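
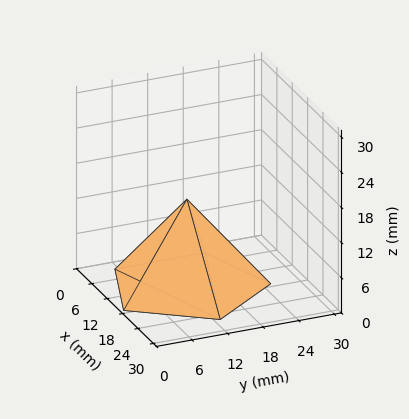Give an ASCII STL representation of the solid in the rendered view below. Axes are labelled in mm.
Reading the render: the shape is a regular 5-sided pyramid, base circumscribed radius ≈ 13 mm, apex at z ≈ 15 mm (dimensions read to the nearest mm from the axis ticks). For the STL, each face is triangulated and given an outward normal.

solid part
  facet normal 0.0000 0.0000 -1.0000
    outer loop
      vertex 2.5 20.6 0.0
      vertex 17.0 25.4 0.0
      vertex 26.0 13.0 0.0
    endloop
  endfacet
  facet normal 0.0000 0.0000 -1.0000
    outer loop
      vertex 2.5 5.4 0.0
      vertex 2.5 20.6 0.0
      vertex 26.0 13.0 0.0
    endloop
  endfacet
  facet normal 0.0000 0.0000 -1.0000
    outer loop
      vertex 17.0 0.6 0.0
      vertex 2.5 5.4 0.0
      vertex 26.0 13.0 0.0
    endloop
  endfacet
  facet normal 0.6626 0.4809 0.5742
    outer loop
      vertex 26.0 13.0 0.0
      vertex 17.0 25.4 0.0
      vertex 13.0 13.0 15.0
    endloop
  endfacet
  facet normal -0.2573 0.7774 0.5740
    outer loop
      vertex 17.0 25.4 0.0
      vertex 2.5 20.6 0.0
      vertex 13.0 13.0 15.0
    endloop
  endfacet
  facet normal -0.8192 0.0000 0.5735
    outer loop
      vertex 2.5 20.6 0.0
      vertex 2.5 5.4 0.0
      vertex 13.0 13.0 15.0
    endloop
  endfacet
  facet normal -0.2573 -0.7774 0.5740
    outer loop
      vertex 2.5 5.4 0.0
      vertex 17.0 0.6 0.0
      vertex 13.0 13.0 15.0
    endloop
  endfacet
  facet normal 0.6626 -0.4809 0.5742
    outer loop
      vertex 17.0 0.6 0.0
      vertex 26.0 13.0 0.0
      vertex 13.0 13.0 15.0
    endloop
  endfacet
endsolid part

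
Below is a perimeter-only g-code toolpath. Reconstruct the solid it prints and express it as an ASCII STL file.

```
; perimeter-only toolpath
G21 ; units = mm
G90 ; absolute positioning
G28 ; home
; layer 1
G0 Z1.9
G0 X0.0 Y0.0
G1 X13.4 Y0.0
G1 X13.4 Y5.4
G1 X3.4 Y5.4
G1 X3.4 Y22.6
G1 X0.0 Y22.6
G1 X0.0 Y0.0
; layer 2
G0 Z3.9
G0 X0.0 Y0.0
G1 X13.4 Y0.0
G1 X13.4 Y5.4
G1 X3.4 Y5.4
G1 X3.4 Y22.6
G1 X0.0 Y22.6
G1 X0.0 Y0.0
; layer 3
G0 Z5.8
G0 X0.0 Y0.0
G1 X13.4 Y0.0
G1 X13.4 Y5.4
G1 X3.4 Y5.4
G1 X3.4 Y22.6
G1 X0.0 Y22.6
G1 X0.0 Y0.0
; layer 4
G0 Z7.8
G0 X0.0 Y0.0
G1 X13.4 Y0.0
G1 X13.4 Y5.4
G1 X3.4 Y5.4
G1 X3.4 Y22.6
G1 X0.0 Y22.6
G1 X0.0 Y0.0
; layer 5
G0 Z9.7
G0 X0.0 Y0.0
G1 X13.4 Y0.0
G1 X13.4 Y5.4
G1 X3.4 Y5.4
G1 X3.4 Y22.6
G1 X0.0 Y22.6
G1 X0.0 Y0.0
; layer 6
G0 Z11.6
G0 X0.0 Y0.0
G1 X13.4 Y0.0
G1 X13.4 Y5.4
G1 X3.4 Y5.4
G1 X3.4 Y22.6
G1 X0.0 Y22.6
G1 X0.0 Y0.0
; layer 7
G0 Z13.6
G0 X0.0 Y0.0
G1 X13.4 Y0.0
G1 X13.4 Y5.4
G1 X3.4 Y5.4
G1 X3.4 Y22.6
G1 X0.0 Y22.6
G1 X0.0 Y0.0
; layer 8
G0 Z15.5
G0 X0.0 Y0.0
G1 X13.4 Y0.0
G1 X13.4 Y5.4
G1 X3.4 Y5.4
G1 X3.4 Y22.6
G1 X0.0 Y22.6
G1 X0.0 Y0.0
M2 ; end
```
solid part
  facet normal 0.0000 0.0000 -1.0000
    outer loop
      vertex 13.4 5.4 0.0
      vertex 13.4 0.0 0.0
      vertex 0.0 0.0 0.0
    endloop
  endfacet
  facet normal 0.0000 0.0000 -1.0000
    outer loop
      vertex 3.4 5.4 0.0
      vertex 13.4 5.4 0.0
      vertex 0.0 0.0 0.0
    endloop
  endfacet
  facet normal 0.0000 0.0000 -1.0000
    outer loop
      vertex 3.4 22.6 0.0
      vertex 3.4 5.4 0.0
      vertex 0.0 0.0 0.0
    endloop
  endfacet
  facet normal 0.0000 0.0000 -1.0000
    outer loop
      vertex 0.0 22.6 0.0
      vertex 3.4 22.6 0.0
      vertex 0.0 0.0 0.0
    endloop
  endfacet
  facet normal 0.0000 0.0000 1.0000
    outer loop
      vertex 0.0 0.0 15.5
      vertex 13.4 0.0 15.5
      vertex 13.4 5.4 15.5
    endloop
  endfacet
  facet normal 0.0000 0.0000 1.0000
    outer loop
      vertex 0.0 0.0 15.5
      vertex 13.4 5.4 15.5
      vertex 3.4 5.4 15.5
    endloop
  endfacet
  facet normal 0.0000 0.0000 1.0000
    outer loop
      vertex 0.0 0.0 15.5
      vertex 3.4 5.4 15.5
      vertex 3.4 22.6 15.5
    endloop
  endfacet
  facet normal 0.0000 0.0000 1.0000
    outer loop
      vertex 0.0 0.0 15.5
      vertex 3.4 22.6 15.5
      vertex 0.0 22.6 15.5
    endloop
  endfacet
  facet normal 0.0000 -1.0000 0.0000
    outer loop
      vertex 0.0 0.0 0.0
      vertex 13.4 0.0 0.0
      vertex 13.4 0.0 15.5
    endloop
  endfacet
  facet normal 0.0000 -1.0000 0.0000
    outer loop
      vertex 0.0 0.0 0.0
      vertex 13.4 0.0 15.5
      vertex 0.0 0.0 15.5
    endloop
  endfacet
  facet normal 1.0000 0.0000 0.0000
    outer loop
      vertex 13.4 0.0 0.0
      vertex 13.4 5.4 0.0
      vertex 13.4 5.4 15.5
    endloop
  endfacet
  facet normal 1.0000 0.0000 0.0000
    outer loop
      vertex 13.4 0.0 0.0
      vertex 13.4 5.4 15.5
      vertex 13.4 0.0 15.5
    endloop
  endfacet
  facet normal 0.0000 1.0000 0.0000
    outer loop
      vertex 13.4 5.4 0.0
      vertex 3.4 5.4 0.0
      vertex 3.4 5.4 15.5
    endloop
  endfacet
  facet normal 0.0000 1.0000 0.0000
    outer loop
      vertex 13.4 5.4 0.0
      vertex 3.4 5.4 15.5
      vertex 13.4 5.4 15.5
    endloop
  endfacet
  facet normal 1.0000 0.0000 0.0000
    outer loop
      vertex 3.4 5.4 0.0
      vertex 3.4 22.6 0.0
      vertex 3.4 22.6 15.5
    endloop
  endfacet
  facet normal 1.0000 0.0000 0.0000
    outer loop
      vertex 3.4 5.4 0.0
      vertex 3.4 22.6 15.5
      vertex 3.4 5.4 15.5
    endloop
  endfacet
  facet normal 0.0000 1.0000 0.0000
    outer loop
      vertex 3.4 22.6 0.0
      vertex 0.0 22.6 0.0
      vertex 0.0 22.6 15.5
    endloop
  endfacet
  facet normal 0.0000 1.0000 0.0000
    outer loop
      vertex 3.4 22.6 0.0
      vertex 0.0 22.6 15.5
      vertex 3.4 22.6 15.5
    endloop
  endfacet
  facet normal -1.0000 0.0000 0.0000
    outer loop
      vertex 0.0 22.6 0.0
      vertex 0.0 0.0 0.0
      vertex 0.0 0.0 15.5
    endloop
  endfacet
  facet normal -1.0000 0.0000 0.0000
    outer loop
      vertex 0.0 22.6 0.0
      vertex 0.0 0.0 15.5
      vertex 0.0 22.6 15.5
    endloop
  endfacet
endsolid part

The G0 Z moves step by Δz≈1.9 mm. Every layer's G1 loop is the same polygon, so the solid is a straight extrusion of it from z=0 to z≈15.5. Closing with flat bottom and top caps and triangulating gives 20 facets — an L-shaped prism: outer 13.4 × 22.6 mm, arm thicknesses ≈ 5.4 mm (horizontal) and 3.4 mm (vertical), extruded 15.5 mm in z.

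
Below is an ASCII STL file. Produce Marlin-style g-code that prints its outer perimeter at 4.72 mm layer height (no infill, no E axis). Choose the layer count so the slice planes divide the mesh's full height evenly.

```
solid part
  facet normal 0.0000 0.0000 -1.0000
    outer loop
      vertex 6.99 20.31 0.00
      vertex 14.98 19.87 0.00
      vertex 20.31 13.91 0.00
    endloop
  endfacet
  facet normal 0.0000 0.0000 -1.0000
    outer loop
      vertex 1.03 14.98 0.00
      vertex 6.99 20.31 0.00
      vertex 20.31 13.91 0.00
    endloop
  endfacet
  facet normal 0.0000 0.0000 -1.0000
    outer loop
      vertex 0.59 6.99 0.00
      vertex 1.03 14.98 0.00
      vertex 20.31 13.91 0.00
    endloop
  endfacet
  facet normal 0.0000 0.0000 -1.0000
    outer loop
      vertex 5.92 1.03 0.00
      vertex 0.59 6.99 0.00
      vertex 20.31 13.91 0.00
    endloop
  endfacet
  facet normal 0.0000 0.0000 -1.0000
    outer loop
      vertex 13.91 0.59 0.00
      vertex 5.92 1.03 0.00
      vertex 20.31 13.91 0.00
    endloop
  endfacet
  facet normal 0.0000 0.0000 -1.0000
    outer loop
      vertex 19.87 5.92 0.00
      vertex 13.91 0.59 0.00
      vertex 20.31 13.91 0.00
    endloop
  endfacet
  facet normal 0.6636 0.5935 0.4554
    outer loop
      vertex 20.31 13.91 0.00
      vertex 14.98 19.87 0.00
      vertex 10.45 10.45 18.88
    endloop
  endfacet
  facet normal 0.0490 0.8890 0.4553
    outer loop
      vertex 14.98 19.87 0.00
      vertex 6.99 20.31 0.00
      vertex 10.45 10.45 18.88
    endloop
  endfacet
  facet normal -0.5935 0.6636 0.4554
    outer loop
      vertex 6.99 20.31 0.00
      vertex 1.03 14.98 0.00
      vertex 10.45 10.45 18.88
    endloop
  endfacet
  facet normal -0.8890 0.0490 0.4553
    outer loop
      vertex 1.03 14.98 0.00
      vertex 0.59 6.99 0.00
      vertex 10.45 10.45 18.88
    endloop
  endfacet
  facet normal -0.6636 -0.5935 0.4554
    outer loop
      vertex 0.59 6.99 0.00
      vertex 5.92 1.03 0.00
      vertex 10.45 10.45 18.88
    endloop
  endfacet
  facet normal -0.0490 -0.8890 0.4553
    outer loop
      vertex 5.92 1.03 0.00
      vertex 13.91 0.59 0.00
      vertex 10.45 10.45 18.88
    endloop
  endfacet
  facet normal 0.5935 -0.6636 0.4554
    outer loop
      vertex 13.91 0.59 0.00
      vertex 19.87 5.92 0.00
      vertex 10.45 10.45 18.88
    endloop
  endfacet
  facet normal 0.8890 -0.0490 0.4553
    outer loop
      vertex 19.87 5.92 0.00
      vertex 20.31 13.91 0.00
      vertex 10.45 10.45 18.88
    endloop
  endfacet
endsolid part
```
; perimeter-only toolpath
G21 ; units = mm
G90 ; absolute positioning
G28 ; home
; layer 1
G0 Z4.72
G0 X17.84 Y13.05
G1 X13.85 Y17.52
G1 X7.85 Y17.84
G1 X3.38 Y13.85
G1 X3.05 Y7.85
G1 X7.05 Y3.38
G1 X13.05 Y3.05
G1 X17.52 Y7.05
G1 X17.84 Y13.05
; layer 2
G0 Z9.44
G0 X15.38 Y12.18
G1 X12.71 Y15.16
G1 X8.72 Y15.38
G1 X5.74 Y12.71
G1 X5.52 Y8.72
G1 X8.18 Y5.74
G1 X12.18 Y5.52
G1 X15.16 Y8.18
G1 X15.38 Y12.18
; layer 3
G0 Z14.16
G0 X12.91 Y11.31
G1 X11.58 Y12.80
G1 X9.58 Y12.91
G1 X8.09 Y11.58
G1 X7.98 Y9.58
G1 X9.32 Y8.09
G1 X11.31 Y7.98
G1 X12.80 Y9.32
G1 X12.91 Y11.31
M2 ; end

The solid is a regular 8-sided pyramid, base circumscribed radius ≈ 10.4 mm, apex at z ≈ 18.9 mm. Slicing at Δz = 4.72 mm — 4 equal slices spanning the solid's height, so layer i sits at z = i·h/4 — gives 3 non-empty perimeters. Each is a 8-segment closed polygon; G0 lifts to the layer z and rapids to the start vertex, then G1 traces the edges. The cross-section shrinks linearly with z (the slice at the apex is degenerate and omitted).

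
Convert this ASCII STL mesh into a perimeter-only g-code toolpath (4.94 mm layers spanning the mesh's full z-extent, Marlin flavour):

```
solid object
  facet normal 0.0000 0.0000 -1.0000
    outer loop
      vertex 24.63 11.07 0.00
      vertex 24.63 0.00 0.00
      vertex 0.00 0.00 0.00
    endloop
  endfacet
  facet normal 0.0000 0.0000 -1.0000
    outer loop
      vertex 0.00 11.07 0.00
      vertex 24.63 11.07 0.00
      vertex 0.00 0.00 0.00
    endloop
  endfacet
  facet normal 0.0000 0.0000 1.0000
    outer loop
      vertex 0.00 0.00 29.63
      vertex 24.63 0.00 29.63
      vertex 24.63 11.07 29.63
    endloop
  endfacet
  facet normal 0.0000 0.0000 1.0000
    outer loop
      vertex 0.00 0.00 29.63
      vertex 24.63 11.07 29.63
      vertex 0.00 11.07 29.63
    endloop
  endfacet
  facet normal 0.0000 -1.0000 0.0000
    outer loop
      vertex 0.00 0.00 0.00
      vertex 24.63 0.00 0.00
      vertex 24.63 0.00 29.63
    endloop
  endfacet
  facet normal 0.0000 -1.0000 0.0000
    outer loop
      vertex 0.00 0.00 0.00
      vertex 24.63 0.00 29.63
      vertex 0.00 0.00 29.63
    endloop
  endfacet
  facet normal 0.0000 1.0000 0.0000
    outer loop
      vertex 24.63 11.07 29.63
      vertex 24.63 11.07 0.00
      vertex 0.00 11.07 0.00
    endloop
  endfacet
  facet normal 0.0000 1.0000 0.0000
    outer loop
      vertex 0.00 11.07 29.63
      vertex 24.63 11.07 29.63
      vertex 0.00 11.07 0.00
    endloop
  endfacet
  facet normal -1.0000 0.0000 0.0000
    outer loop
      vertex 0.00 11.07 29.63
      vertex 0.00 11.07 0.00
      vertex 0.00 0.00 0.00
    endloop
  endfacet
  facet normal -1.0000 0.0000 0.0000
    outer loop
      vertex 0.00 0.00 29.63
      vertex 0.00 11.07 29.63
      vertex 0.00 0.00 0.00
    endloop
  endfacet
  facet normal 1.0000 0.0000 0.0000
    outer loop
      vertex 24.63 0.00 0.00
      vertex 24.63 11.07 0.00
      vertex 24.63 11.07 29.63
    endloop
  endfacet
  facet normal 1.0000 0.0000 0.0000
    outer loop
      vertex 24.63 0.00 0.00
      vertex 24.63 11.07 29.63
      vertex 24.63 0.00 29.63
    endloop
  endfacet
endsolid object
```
; perimeter-only toolpath
G21 ; units = mm
G90 ; absolute positioning
G28 ; home
; layer 1
G0 Z4.94
G0 X0.00 Y0.00
G1 X24.63 Y0.00
G1 X24.63 Y11.07
G1 X0.00 Y11.07
G1 X0.00 Y0.00
; layer 2
G0 Z9.88
G0 X0.00 Y0.00
G1 X24.63 Y0.00
G1 X24.63 Y11.07
G1 X0.00 Y11.07
G1 X0.00 Y0.00
; layer 3
G0 Z14.82
G0 X0.00 Y0.00
G1 X24.63 Y0.00
G1 X24.63 Y11.07
G1 X0.00 Y11.07
G1 X0.00 Y0.00
; layer 4
G0 Z19.75
G0 X0.00 Y0.00
G1 X24.63 Y0.00
G1 X24.63 Y11.07
G1 X0.00 Y11.07
G1 X0.00 Y0.00
; layer 5
G0 Z24.69
G0 X0.00 Y0.00
G1 X24.63 Y0.00
G1 X24.63 Y11.07
G1 X0.00 Y11.07
G1 X0.00 Y0.00
; layer 6
G0 Z29.63
G0 X0.00 Y0.00
G1 X24.63 Y0.00
G1 X24.63 Y11.07
G1 X0.00 Y11.07
G1 X0.00 Y0.00
M2 ; end

The solid is a rectangular box, roughly 24.6 × 11.1 mm footprint and 29.6 mm tall. Slicing at Δz = 4.94 mm — 6 equal slices spanning the solid's height, so layer i sits at z = i·h/6 — gives 6 non-empty perimeters. Each is a 4-segment closed polygon; G0 lifts to the layer z and rapids to the start vertex, then G1 traces the edges.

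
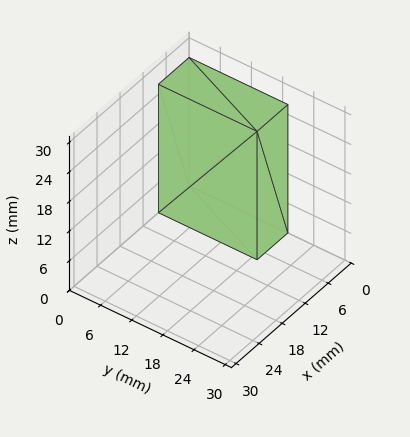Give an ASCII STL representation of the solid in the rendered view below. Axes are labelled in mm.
Reading the render: the shape is a rectangular box, roughly 8 × 19 mm footprint and 26 mm tall (dimensions read to the nearest mm from the axis ticks). For the STL, each face is triangulated and given an outward normal.

solid part
  facet normal 0.0000 0.0000 -1.0000
    outer loop
      vertex 8.00 19.00 0.00
      vertex 8.00 0.00 0.00
      vertex 0.00 0.00 0.00
    endloop
  endfacet
  facet normal 0.0000 0.0000 -1.0000
    outer loop
      vertex 0.00 19.00 0.00
      vertex 8.00 19.00 0.00
      vertex 0.00 0.00 0.00
    endloop
  endfacet
  facet normal 0.0000 0.0000 1.0000
    outer loop
      vertex 0.00 0.00 26.00
      vertex 8.00 0.00 26.00
      vertex 8.00 19.00 26.00
    endloop
  endfacet
  facet normal 0.0000 0.0000 1.0000
    outer loop
      vertex 0.00 0.00 26.00
      vertex 8.00 19.00 26.00
      vertex 0.00 19.00 26.00
    endloop
  endfacet
  facet normal 0.0000 -1.0000 0.0000
    outer loop
      vertex 0.00 0.00 0.00
      vertex 8.00 0.00 0.00
      vertex 8.00 0.00 26.00
    endloop
  endfacet
  facet normal 0.0000 -1.0000 0.0000
    outer loop
      vertex 0.00 0.00 0.00
      vertex 8.00 0.00 26.00
      vertex 0.00 0.00 26.00
    endloop
  endfacet
  facet normal 0.0000 1.0000 0.0000
    outer loop
      vertex 8.00 19.00 26.00
      vertex 8.00 19.00 0.00
      vertex 0.00 19.00 0.00
    endloop
  endfacet
  facet normal 0.0000 1.0000 0.0000
    outer loop
      vertex 0.00 19.00 26.00
      vertex 8.00 19.00 26.00
      vertex 0.00 19.00 0.00
    endloop
  endfacet
  facet normal -1.0000 0.0000 0.0000
    outer loop
      vertex 0.00 19.00 26.00
      vertex 0.00 19.00 0.00
      vertex 0.00 0.00 0.00
    endloop
  endfacet
  facet normal -1.0000 0.0000 0.0000
    outer loop
      vertex 0.00 0.00 26.00
      vertex 0.00 19.00 26.00
      vertex 0.00 0.00 0.00
    endloop
  endfacet
  facet normal 1.0000 0.0000 0.0000
    outer loop
      vertex 8.00 0.00 0.00
      vertex 8.00 19.00 0.00
      vertex 8.00 19.00 26.00
    endloop
  endfacet
  facet normal 1.0000 0.0000 0.0000
    outer loop
      vertex 8.00 0.00 0.00
      vertex 8.00 19.00 26.00
      vertex 8.00 0.00 26.00
    endloop
  endfacet
endsolid part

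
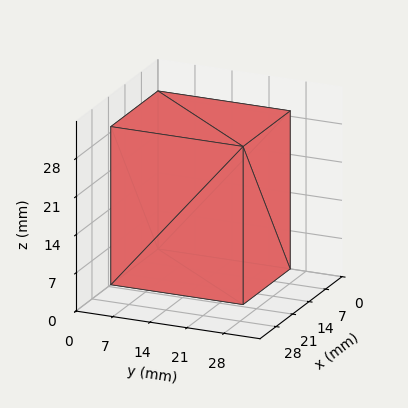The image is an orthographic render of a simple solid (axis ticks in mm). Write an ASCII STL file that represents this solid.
Reading the render: the shape is a rectangular box, roughly 20 × 25 mm footprint and 29 mm tall (dimensions read to the nearest mm from the axis ticks). For the STL, each face is triangulated and given an outward normal.

solid part
  facet normal 0.0000 0.0000 -1.0000
    outer loop
      vertex 20.000 25.000 0.000
      vertex 20.000 0.000 0.000
      vertex 0.000 0.000 0.000
    endloop
  endfacet
  facet normal 0.0000 0.0000 -1.0000
    outer loop
      vertex 0.000 25.000 0.000
      vertex 20.000 25.000 0.000
      vertex 0.000 0.000 0.000
    endloop
  endfacet
  facet normal 0.0000 0.0000 1.0000
    outer loop
      vertex 0.000 0.000 29.000
      vertex 20.000 0.000 29.000
      vertex 20.000 25.000 29.000
    endloop
  endfacet
  facet normal 0.0000 0.0000 1.0000
    outer loop
      vertex 0.000 0.000 29.000
      vertex 20.000 25.000 29.000
      vertex 0.000 25.000 29.000
    endloop
  endfacet
  facet normal 0.0000 -1.0000 0.0000
    outer loop
      vertex 0.000 0.000 0.000
      vertex 20.000 0.000 0.000
      vertex 20.000 0.000 29.000
    endloop
  endfacet
  facet normal 0.0000 -1.0000 0.0000
    outer loop
      vertex 0.000 0.000 0.000
      vertex 20.000 0.000 29.000
      vertex 0.000 0.000 29.000
    endloop
  endfacet
  facet normal 0.0000 1.0000 0.0000
    outer loop
      vertex 20.000 25.000 29.000
      vertex 20.000 25.000 0.000
      vertex 0.000 25.000 0.000
    endloop
  endfacet
  facet normal 0.0000 1.0000 0.0000
    outer loop
      vertex 0.000 25.000 29.000
      vertex 20.000 25.000 29.000
      vertex 0.000 25.000 0.000
    endloop
  endfacet
  facet normal -1.0000 0.0000 0.0000
    outer loop
      vertex 0.000 25.000 29.000
      vertex 0.000 25.000 0.000
      vertex 0.000 0.000 0.000
    endloop
  endfacet
  facet normal -1.0000 0.0000 0.0000
    outer loop
      vertex 0.000 0.000 29.000
      vertex 0.000 25.000 29.000
      vertex 0.000 0.000 0.000
    endloop
  endfacet
  facet normal 1.0000 0.0000 0.0000
    outer loop
      vertex 20.000 0.000 0.000
      vertex 20.000 25.000 0.000
      vertex 20.000 25.000 29.000
    endloop
  endfacet
  facet normal 1.0000 0.0000 0.0000
    outer loop
      vertex 20.000 0.000 0.000
      vertex 20.000 25.000 29.000
      vertex 20.000 0.000 29.000
    endloop
  endfacet
endsolid part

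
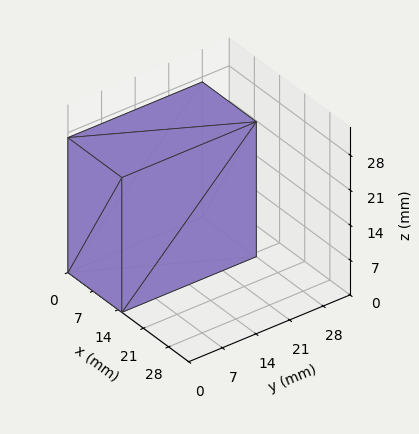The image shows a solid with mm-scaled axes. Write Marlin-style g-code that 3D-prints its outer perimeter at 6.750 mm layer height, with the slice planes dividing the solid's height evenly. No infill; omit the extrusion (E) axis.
Reading the render: the shape is a rectangular box, roughly 15 × 28 mm footprint and 27 mm tall (dimensions read to the nearest mm from the axis ticks). For the g-code, the solid's height is divided into equal slices at the stated Δz and each level perimeter traced with G1 moves after a G0 lift.

; perimeter-only toolpath
G21 ; units = mm
G90 ; absolute positioning
G28 ; home
; layer 1
G0 Z6.750
G0 X0.000 Y0.000
G1 X15.000 Y0.000
G1 X15.000 Y28.000
G1 X0.000 Y28.000
G1 X0.000 Y0.000
; layer 2
G0 Z13.500
G0 X0.000 Y0.000
G1 X15.000 Y0.000
G1 X15.000 Y28.000
G1 X0.000 Y28.000
G1 X0.000 Y0.000
; layer 3
G0 Z20.250
G0 X0.000 Y0.000
G1 X15.000 Y0.000
G1 X15.000 Y28.000
G1 X0.000 Y28.000
G1 X0.000 Y0.000
; layer 4
G0 Z27.000
G0 X0.000 Y0.000
G1 X15.000 Y0.000
G1 X15.000 Y28.000
G1 X0.000 Y28.000
G1 X0.000 Y0.000
M2 ; end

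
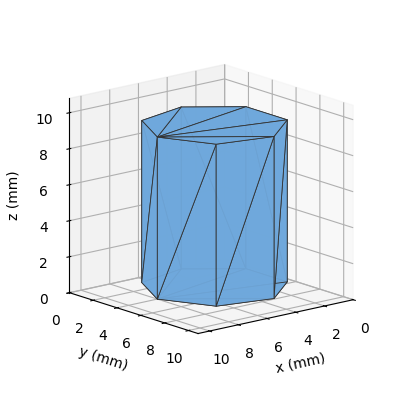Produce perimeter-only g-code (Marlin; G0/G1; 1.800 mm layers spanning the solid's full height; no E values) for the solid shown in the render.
Reading the render: the shape is a regular 7-sided prism (a cylinder approximated with 7 flat sides), circumscribed radius ≈ 4 mm, height ≈ 9 mm (dimensions read to the nearest mm from the axis ticks). For the g-code, the solid's height is divided into equal slices at the stated Δz and each level perimeter traced with G1 moves after a G0 lift.

; perimeter-only toolpath
G21 ; units = mm
G90 ; absolute positioning
G28 ; home
; layer 1
G0 Z1.800
G0 X8.000 Y4.000
G1 X6.494 Y7.127
G1 X3.110 Y7.900
G1 X0.396 Y5.736
G1 X0.396 Y2.264
G1 X3.110 Y0.100
G1 X6.494 Y0.873
G1 X8.000 Y4.000
; layer 2
G0 Z3.600
G0 X8.000 Y4.000
G1 X6.494 Y7.127
G1 X3.110 Y7.900
G1 X0.396 Y5.736
G1 X0.396 Y2.264
G1 X3.110 Y0.100
G1 X6.494 Y0.873
G1 X8.000 Y4.000
; layer 3
G0 Z5.400
G0 X8.000 Y4.000
G1 X6.494 Y7.127
G1 X3.110 Y7.900
G1 X0.396 Y5.736
G1 X0.396 Y2.264
G1 X3.110 Y0.100
G1 X6.494 Y0.873
G1 X8.000 Y4.000
; layer 4
G0 Z7.200
G0 X8.000 Y4.000
G1 X6.494 Y7.127
G1 X3.110 Y7.900
G1 X0.396 Y5.736
G1 X0.396 Y2.264
G1 X3.110 Y0.100
G1 X6.494 Y0.873
G1 X8.000 Y4.000
; layer 5
G0 Z9.000
G0 X8.000 Y4.000
G1 X6.494 Y7.127
G1 X3.110 Y7.900
G1 X0.396 Y5.736
G1 X0.396 Y2.264
G1 X3.110 Y0.100
G1 X6.494 Y0.873
G1 X8.000 Y4.000
M2 ; end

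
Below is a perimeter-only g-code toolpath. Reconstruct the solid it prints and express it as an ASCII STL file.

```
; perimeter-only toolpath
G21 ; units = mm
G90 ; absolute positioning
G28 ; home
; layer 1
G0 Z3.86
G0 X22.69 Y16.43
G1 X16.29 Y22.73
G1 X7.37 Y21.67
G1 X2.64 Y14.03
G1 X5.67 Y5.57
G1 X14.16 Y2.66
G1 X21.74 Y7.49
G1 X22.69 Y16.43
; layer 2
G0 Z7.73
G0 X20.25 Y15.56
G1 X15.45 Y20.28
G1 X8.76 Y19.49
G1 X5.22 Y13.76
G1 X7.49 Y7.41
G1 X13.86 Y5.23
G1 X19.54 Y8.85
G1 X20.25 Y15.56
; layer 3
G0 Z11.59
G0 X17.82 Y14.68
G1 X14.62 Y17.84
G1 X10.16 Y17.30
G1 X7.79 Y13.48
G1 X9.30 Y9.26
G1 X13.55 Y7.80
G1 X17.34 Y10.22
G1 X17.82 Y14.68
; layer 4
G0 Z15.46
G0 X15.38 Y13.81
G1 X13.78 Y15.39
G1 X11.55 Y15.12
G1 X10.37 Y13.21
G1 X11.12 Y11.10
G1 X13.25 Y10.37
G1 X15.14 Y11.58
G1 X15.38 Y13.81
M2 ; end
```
solid part
  facet normal 0.0000 0.0000 -1.0000
    outer loop
      vertex 5.98 23.85 0.00
      vertex 17.13 25.18 0.00
      vertex 25.13 17.30 0.00
    endloop
  endfacet
  facet normal 0.0000 0.0000 -1.0000
    outer loop
      vertex 0.07 14.30 0.00
      vertex 5.98 23.85 0.00
      vertex 25.13 17.30 0.00
    endloop
  endfacet
  facet normal 0.0000 0.0000 -1.0000
    outer loop
      vertex 3.85 3.73 0.00
      vertex 0.07 14.30 0.00
      vertex 25.13 17.30 0.00
    endloop
  endfacet
  facet normal 0.0000 0.0000 -1.0000
    outer loop
      vertex 14.47 0.09 0.00
      vertex 3.85 3.73 0.00
      vertex 25.13 17.30 0.00
    endloop
  endfacet
  facet normal 0.0000 0.0000 -1.0000
    outer loop
      vertex 23.94 6.13 0.00
      vertex 14.47 0.09 0.00
      vertex 25.13 17.30 0.00
    endloop
  endfacet
  facet normal 0.6008 0.6099 0.5167
    outer loop
      vertex 25.13 17.30 0.00
      vertex 17.13 25.18 0.00
      vertex 12.94 12.94 19.32
    endloop
  endfacet
  facet normal -0.1014 0.8502 0.5166
    outer loop
      vertex 17.13 25.18 0.00
      vertex 5.98 23.85 0.00
      vertex 12.94 12.94 19.32
    endloop
  endfacet
  facet normal -0.7280 0.4505 0.5167
    outer loop
      vertex 5.98 23.85 0.00
      vertex 0.07 14.30 0.00
      vertex 12.94 12.94 19.32
    endloop
  endfacet
  facet normal -0.8062 -0.2883 0.5167
    outer loop
      vertex 0.07 14.30 0.00
      vertex 3.85 3.73 0.00
      vertex 12.94 12.94 19.32
    endloop
  endfacet
  facet normal -0.2776 -0.8099 0.5167
    outer loop
      vertex 3.85 3.73 0.00
      vertex 14.47 0.09 0.00
      vertex 12.94 12.94 19.32
    endloop
  endfacet
  facet normal 0.4604 -0.7219 0.5166
    outer loop
      vertex 14.47 0.09 0.00
      vertex 23.94 6.13 0.00
      vertex 12.94 12.94 19.32
    endloop
  endfacet
  facet normal 0.8514 -0.0907 0.5167
    outer loop
      vertex 23.94 6.13 0.00
      vertex 25.13 17.30 0.00
      vertex 12.94 12.94 19.32
    endloop
  endfacet
endsolid part

The G0 Z moves step by Δz≈3.86 mm. The G1 loops shrink linearly with z, so the solid tapers from its base footprint up to z≈19.3. Closing with a flat bottom cap and the tapered top and triangulating gives 12 facets — a regular 7-sided pyramid, base circumscribed radius ≈ 12.9 mm, apex at z ≈ 19.3 mm.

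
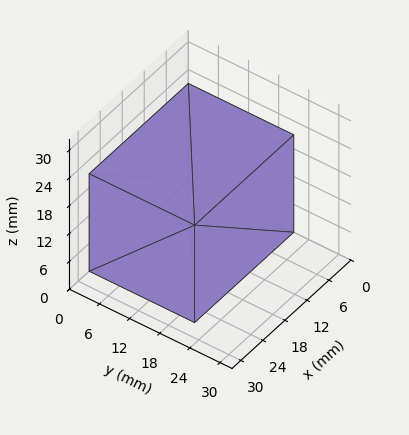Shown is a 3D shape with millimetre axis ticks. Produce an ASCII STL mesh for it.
Reading the render: the shape is a rectangular box, roughly 27 × 21 mm footprint and 21 mm tall (dimensions read to the nearest mm from the axis ticks). For the STL, each face is triangulated and given an outward normal.

solid part
  facet normal 0.0000 0.0000 -1.0000
    outer loop
      vertex 27.0 21.0 0.0
      vertex 27.0 0.0 0.0
      vertex 0.0 0.0 0.0
    endloop
  endfacet
  facet normal 0.0000 0.0000 -1.0000
    outer loop
      vertex 0.0 21.0 0.0
      vertex 27.0 21.0 0.0
      vertex 0.0 0.0 0.0
    endloop
  endfacet
  facet normal 0.0000 0.0000 1.0000
    outer loop
      vertex 0.0 0.0 21.0
      vertex 27.0 0.0 21.0
      vertex 27.0 21.0 21.0
    endloop
  endfacet
  facet normal 0.0000 0.0000 1.0000
    outer loop
      vertex 0.0 0.0 21.0
      vertex 27.0 21.0 21.0
      vertex 0.0 21.0 21.0
    endloop
  endfacet
  facet normal 0.0000 -1.0000 0.0000
    outer loop
      vertex 0.0 0.0 0.0
      vertex 27.0 0.0 0.0
      vertex 27.0 0.0 21.0
    endloop
  endfacet
  facet normal 0.0000 -1.0000 0.0000
    outer loop
      vertex 0.0 0.0 0.0
      vertex 27.0 0.0 21.0
      vertex 0.0 0.0 21.0
    endloop
  endfacet
  facet normal 0.0000 1.0000 0.0000
    outer loop
      vertex 27.0 21.0 21.0
      vertex 27.0 21.0 0.0
      vertex 0.0 21.0 0.0
    endloop
  endfacet
  facet normal 0.0000 1.0000 0.0000
    outer loop
      vertex 0.0 21.0 21.0
      vertex 27.0 21.0 21.0
      vertex 0.0 21.0 0.0
    endloop
  endfacet
  facet normal -1.0000 0.0000 0.0000
    outer loop
      vertex 0.0 21.0 21.0
      vertex 0.0 21.0 0.0
      vertex 0.0 0.0 0.0
    endloop
  endfacet
  facet normal -1.0000 0.0000 0.0000
    outer loop
      vertex 0.0 0.0 21.0
      vertex 0.0 21.0 21.0
      vertex 0.0 0.0 0.0
    endloop
  endfacet
  facet normal 1.0000 0.0000 0.0000
    outer loop
      vertex 27.0 0.0 0.0
      vertex 27.0 21.0 0.0
      vertex 27.0 21.0 21.0
    endloop
  endfacet
  facet normal 1.0000 0.0000 0.0000
    outer loop
      vertex 27.0 0.0 0.0
      vertex 27.0 21.0 21.0
      vertex 27.0 0.0 21.0
    endloop
  endfacet
endsolid part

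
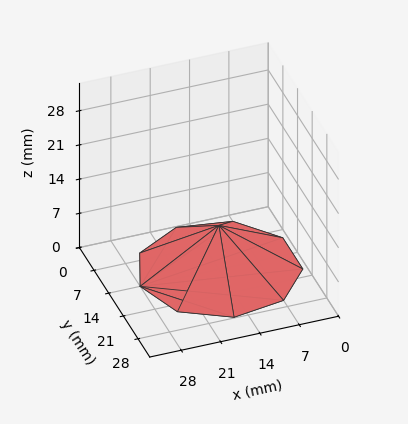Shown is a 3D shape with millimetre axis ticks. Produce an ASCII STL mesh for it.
Reading the render: the shape is a regular 9-sided pyramid, base circumscribed radius ≈ 14 mm, apex at z ≈ 9 mm (dimensions read to the nearest mm from the axis ticks). For the STL, each face is triangulated and given an outward normal.

solid part
  facet normal 0.0000 0.0000 -1.0000
    outer loop
      vertex 16.431 27.787 0.000
      vertex 24.725 22.999 0.000
      vertex 28.000 14.000 0.000
    endloop
  endfacet
  facet normal 0.0000 0.0000 -1.0000
    outer loop
      vertex 7.000 26.124 0.000
      vertex 16.431 27.787 0.000
      vertex 28.000 14.000 0.000
    endloop
  endfacet
  facet normal 0.0000 0.0000 -1.0000
    outer loop
      vertex 0.844 18.788 0.000
      vertex 7.000 26.124 0.000
      vertex 28.000 14.000 0.000
    endloop
  endfacet
  facet normal 0.0000 0.0000 -1.0000
    outer loop
      vertex 0.844 9.212 0.000
      vertex 0.844 18.788 0.000
      vertex 28.000 14.000 0.000
    endloop
  endfacet
  facet normal 0.0000 0.0000 -1.0000
    outer loop
      vertex 7.000 1.876 0.000
      vertex 0.844 9.212 0.000
      vertex 28.000 14.000 0.000
    endloop
  endfacet
  facet normal 0.0000 0.0000 -1.0000
    outer loop
      vertex 16.431 0.213 0.000
      vertex 7.000 1.876 0.000
      vertex 28.000 14.000 0.000
    endloop
  endfacet
  facet normal 0.0000 0.0000 -1.0000
    outer loop
      vertex 24.725 5.001 0.000
      vertex 16.431 0.213 0.000
      vertex 28.000 14.000 0.000
    endloop
  endfacet
  facet normal 0.5306 0.1931 0.8253
    outer loop
      vertex 28.000 14.000 0.000
      vertex 24.725 22.999 0.000
      vertex 14.000 14.000 9.000
    endloop
  endfacet
  facet normal 0.2823 0.4890 0.8253
    outer loop
      vertex 24.725 22.999 0.000
      vertex 16.431 27.787 0.000
      vertex 14.000 14.000 9.000
    endloop
  endfacet
  facet normal -0.0981 0.5561 0.8253
    outer loop
      vertex 16.431 27.787 0.000
      vertex 7.000 26.124 0.000
      vertex 14.000 14.000 9.000
    endloop
  endfacet
  facet normal -0.4325 0.3630 0.8253
    outer loop
      vertex 7.000 26.124 0.000
      vertex 0.844 18.788 0.000
      vertex 14.000 14.000 9.000
    endloop
  endfacet
  facet normal -0.5646 0.0000 0.8254
    outer loop
      vertex 0.844 18.788 0.000
      vertex 0.844 9.212 0.000
      vertex 14.000 14.000 9.000
    endloop
  endfacet
  facet normal -0.4325 -0.3630 0.8253
    outer loop
      vertex 0.844 9.212 0.000
      vertex 7.000 1.876 0.000
      vertex 14.000 14.000 9.000
    endloop
  endfacet
  facet normal -0.0981 -0.5561 0.8253
    outer loop
      vertex 7.000 1.876 0.000
      vertex 16.431 0.213 0.000
      vertex 14.000 14.000 9.000
    endloop
  endfacet
  facet normal 0.2823 -0.4890 0.8253
    outer loop
      vertex 16.431 0.213 0.000
      vertex 24.725 5.001 0.000
      vertex 14.000 14.000 9.000
    endloop
  endfacet
  facet normal 0.5306 -0.1931 0.8253
    outer loop
      vertex 24.725 5.001 0.000
      vertex 28.000 14.000 0.000
      vertex 14.000 14.000 9.000
    endloop
  endfacet
endsolid part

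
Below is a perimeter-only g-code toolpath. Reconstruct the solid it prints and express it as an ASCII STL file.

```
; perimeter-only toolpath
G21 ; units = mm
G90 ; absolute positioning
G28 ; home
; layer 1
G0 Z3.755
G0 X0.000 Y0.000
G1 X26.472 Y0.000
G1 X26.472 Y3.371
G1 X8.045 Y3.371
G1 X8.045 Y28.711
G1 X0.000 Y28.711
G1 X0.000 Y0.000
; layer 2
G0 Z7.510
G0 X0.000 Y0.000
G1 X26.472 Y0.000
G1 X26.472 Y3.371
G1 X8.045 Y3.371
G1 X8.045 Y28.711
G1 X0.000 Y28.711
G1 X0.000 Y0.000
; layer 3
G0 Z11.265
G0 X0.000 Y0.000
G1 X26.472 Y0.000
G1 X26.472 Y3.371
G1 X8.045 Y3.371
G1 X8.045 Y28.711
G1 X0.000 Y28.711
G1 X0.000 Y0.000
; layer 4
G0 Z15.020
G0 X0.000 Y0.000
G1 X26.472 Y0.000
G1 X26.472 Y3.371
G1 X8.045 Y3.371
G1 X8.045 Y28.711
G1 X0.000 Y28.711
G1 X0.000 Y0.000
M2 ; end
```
solid part
  facet normal 0.0000 0.0000 -1.0000
    outer loop
      vertex 26.472 3.371 0.000
      vertex 26.472 0.000 0.000
      vertex 0.000 0.000 0.000
    endloop
  endfacet
  facet normal 0.0000 0.0000 -1.0000
    outer loop
      vertex 8.045 3.371 0.000
      vertex 26.472 3.371 0.000
      vertex 0.000 0.000 0.000
    endloop
  endfacet
  facet normal 0.0000 0.0000 -1.0000
    outer loop
      vertex 8.045 28.711 0.000
      vertex 8.045 3.371 0.000
      vertex 0.000 0.000 0.000
    endloop
  endfacet
  facet normal 0.0000 0.0000 -1.0000
    outer loop
      vertex 0.000 28.711 0.000
      vertex 8.045 28.711 0.000
      vertex 0.000 0.000 0.000
    endloop
  endfacet
  facet normal 0.0000 0.0000 1.0000
    outer loop
      vertex 0.000 0.000 15.020
      vertex 26.472 0.000 15.020
      vertex 26.472 3.371 15.020
    endloop
  endfacet
  facet normal 0.0000 0.0000 1.0000
    outer loop
      vertex 0.000 0.000 15.020
      vertex 26.472 3.371 15.020
      vertex 8.045 3.371 15.020
    endloop
  endfacet
  facet normal 0.0000 0.0000 1.0000
    outer loop
      vertex 0.000 0.000 15.020
      vertex 8.045 3.371 15.020
      vertex 8.045 28.711 15.020
    endloop
  endfacet
  facet normal 0.0000 0.0000 1.0000
    outer loop
      vertex 0.000 0.000 15.020
      vertex 8.045 28.711 15.020
      vertex 0.000 28.711 15.020
    endloop
  endfacet
  facet normal 0.0000 -1.0000 0.0000
    outer loop
      vertex 0.000 0.000 0.000
      vertex 26.472 0.000 0.000
      vertex 26.472 0.000 15.020
    endloop
  endfacet
  facet normal 0.0000 -1.0000 0.0000
    outer loop
      vertex 0.000 0.000 0.000
      vertex 26.472 0.000 15.020
      vertex 0.000 0.000 15.020
    endloop
  endfacet
  facet normal 1.0000 0.0000 0.0000
    outer loop
      vertex 26.472 0.000 0.000
      vertex 26.472 3.371 0.000
      vertex 26.472 3.371 15.020
    endloop
  endfacet
  facet normal 1.0000 0.0000 0.0000
    outer loop
      vertex 26.472 0.000 0.000
      vertex 26.472 3.371 15.020
      vertex 26.472 0.000 15.020
    endloop
  endfacet
  facet normal 0.0000 1.0000 0.0000
    outer loop
      vertex 26.472 3.371 0.000
      vertex 8.045 3.371 0.000
      vertex 8.045 3.371 15.020
    endloop
  endfacet
  facet normal 0.0000 1.0000 0.0000
    outer loop
      vertex 26.472 3.371 0.000
      vertex 8.045 3.371 15.020
      vertex 26.472 3.371 15.020
    endloop
  endfacet
  facet normal 1.0000 0.0000 0.0000
    outer loop
      vertex 8.045 3.371 0.000
      vertex 8.045 28.711 0.000
      vertex 8.045 28.711 15.020
    endloop
  endfacet
  facet normal 1.0000 0.0000 0.0000
    outer loop
      vertex 8.045 3.371 0.000
      vertex 8.045 28.711 15.020
      vertex 8.045 3.371 15.020
    endloop
  endfacet
  facet normal 0.0000 1.0000 0.0000
    outer loop
      vertex 8.045 28.711 0.000
      vertex 0.000 28.711 0.000
      vertex 0.000 28.711 15.020
    endloop
  endfacet
  facet normal 0.0000 1.0000 0.0000
    outer loop
      vertex 8.045 28.711 0.000
      vertex 0.000 28.711 15.020
      vertex 8.045 28.711 15.020
    endloop
  endfacet
  facet normal -1.0000 0.0000 0.0000
    outer loop
      vertex 0.000 28.711 0.000
      vertex 0.000 0.000 0.000
      vertex 0.000 0.000 15.020
    endloop
  endfacet
  facet normal -1.0000 0.0000 0.0000
    outer loop
      vertex 0.000 28.711 0.000
      vertex 0.000 0.000 15.020
      vertex 0.000 28.711 15.020
    endloop
  endfacet
endsolid part

The G0 Z moves step by Δz≈3.755 mm. Every layer's G1 loop is the same polygon, so the solid is a straight extrusion of it from z=0 to z≈15. Closing with flat bottom and top caps and triangulating gives 20 facets — an L-shaped prism: outer 26.5 × 28.7 mm, arm thicknesses ≈ 3.37 mm (horizontal) and 8.04 mm (vertical), extruded 15 mm in z.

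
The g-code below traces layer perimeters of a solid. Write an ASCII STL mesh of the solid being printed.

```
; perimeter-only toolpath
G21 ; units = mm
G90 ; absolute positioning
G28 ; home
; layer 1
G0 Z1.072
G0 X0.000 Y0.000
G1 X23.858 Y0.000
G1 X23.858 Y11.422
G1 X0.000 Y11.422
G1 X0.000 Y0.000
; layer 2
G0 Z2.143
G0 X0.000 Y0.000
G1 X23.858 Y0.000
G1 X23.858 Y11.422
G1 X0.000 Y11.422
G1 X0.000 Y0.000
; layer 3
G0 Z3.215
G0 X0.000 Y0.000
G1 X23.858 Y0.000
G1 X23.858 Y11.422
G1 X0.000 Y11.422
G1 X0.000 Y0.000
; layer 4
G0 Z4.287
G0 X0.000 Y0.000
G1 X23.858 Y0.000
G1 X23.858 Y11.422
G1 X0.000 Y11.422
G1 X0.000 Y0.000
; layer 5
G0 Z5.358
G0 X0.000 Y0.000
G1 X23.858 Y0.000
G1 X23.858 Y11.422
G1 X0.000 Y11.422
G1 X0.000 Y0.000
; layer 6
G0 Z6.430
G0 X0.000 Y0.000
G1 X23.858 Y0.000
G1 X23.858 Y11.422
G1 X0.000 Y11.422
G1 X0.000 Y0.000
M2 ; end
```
solid part
  facet normal 0.0000 0.0000 -1.0000
    outer loop
      vertex 23.858 11.422 0.000
      vertex 23.858 0.000 0.000
      vertex 0.000 0.000 0.000
    endloop
  endfacet
  facet normal 0.0000 0.0000 -1.0000
    outer loop
      vertex 0.000 11.422 0.000
      vertex 23.858 11.422 0.000
      vertex 0.000 0.000 0.000
    endloop
  endfacet
  facet normal 0.0000 0.0000 1.0000
    outer loop
      vertex 0.000 0.000 6.430
      vertex 23.858 0.000 6.430
      vertex 23.858 11.422 6.430
    endloop
  endfacet
  facet normal 0.0000 0.0000 1.0000
    outer loop
      vertex 0.000 0.000 6.430
      vertex 23.858 11.422 6.430
      vertex 0.000 11.422 6.430
    endloop
  endfacet
  facet normal 0.0000 -1.0000 0.0000
    outer loop
      vertex 0.000 0.000 0.000
      vertex 23.858 0.000 0.000
      vertex 23.858 0.000 6.430
    endloop
  endfacet
  facet normal 0.0000 -1.0000 0.0000
    outer loop
      vertex 0.000 0.000 0.000
      vertex 23.858 0.000 6.430
      vertex 0.000 0.000 6.430
    endloop
  endfacet
  facet normal 0.0000 1.0000 0.0000
    outer loop
      vertex 23.858 11.422 6.430
      vertex 23.858 11.422 0.000
      vertex 0.000 11.422 0.000
    endloop
  endfacet
  facet normal 0.0000 1.0000 0.0000
    outer loop
      vertex 0.000 11.422 6.430
      vertex 23.858 11.422 6.430
      vertex 0.000 11.422 0.000
    endloop
  endfacet
  facet normal -1.0000 0.0000 0.0000
    outer loop
      vertex 0.000 11.422 6.430
      vertex 0.000 11.422 0.000
      vertex 0.000 0.000 0.000
    endloop
  endfacet
  facet normal -1.0000 0.0000 0.0000
    outer loop
      vertex 0.000 0.000 6.430
      vertex 0.000 11.422 6.430
      vertex 0.000 0.000 0.000
    endloop
  endfacet
  facet normal 1.0000 0.0000 0.0000
    outer loop
      vertex 23.858 0.000 0.000
      vertex 23.858 11.422 0.000
      vertex 23.858 11.422 6.430
    endloop
  endfacet
  facet normal 1.0000 0.0000 0.0000
    outer loop
      vertex 23.858 0.000 0.000
      vertex 23.858 11.422 6.430
      vertex 23.858 0.000 6.430
    endloop
  endfacet
endsolid part

The G0 Z moves step by Δz≈1.072 mm. Every layer's G1 loop is the same polygon, so the solid is a straight extrusion of it from z=0 to z≈6.43. Closing with flat bottom and top caps and triangulating gives 12 facets — a rectangular box, roughly 23.9 × 11.4 mm footprint and 6.43 mm tall.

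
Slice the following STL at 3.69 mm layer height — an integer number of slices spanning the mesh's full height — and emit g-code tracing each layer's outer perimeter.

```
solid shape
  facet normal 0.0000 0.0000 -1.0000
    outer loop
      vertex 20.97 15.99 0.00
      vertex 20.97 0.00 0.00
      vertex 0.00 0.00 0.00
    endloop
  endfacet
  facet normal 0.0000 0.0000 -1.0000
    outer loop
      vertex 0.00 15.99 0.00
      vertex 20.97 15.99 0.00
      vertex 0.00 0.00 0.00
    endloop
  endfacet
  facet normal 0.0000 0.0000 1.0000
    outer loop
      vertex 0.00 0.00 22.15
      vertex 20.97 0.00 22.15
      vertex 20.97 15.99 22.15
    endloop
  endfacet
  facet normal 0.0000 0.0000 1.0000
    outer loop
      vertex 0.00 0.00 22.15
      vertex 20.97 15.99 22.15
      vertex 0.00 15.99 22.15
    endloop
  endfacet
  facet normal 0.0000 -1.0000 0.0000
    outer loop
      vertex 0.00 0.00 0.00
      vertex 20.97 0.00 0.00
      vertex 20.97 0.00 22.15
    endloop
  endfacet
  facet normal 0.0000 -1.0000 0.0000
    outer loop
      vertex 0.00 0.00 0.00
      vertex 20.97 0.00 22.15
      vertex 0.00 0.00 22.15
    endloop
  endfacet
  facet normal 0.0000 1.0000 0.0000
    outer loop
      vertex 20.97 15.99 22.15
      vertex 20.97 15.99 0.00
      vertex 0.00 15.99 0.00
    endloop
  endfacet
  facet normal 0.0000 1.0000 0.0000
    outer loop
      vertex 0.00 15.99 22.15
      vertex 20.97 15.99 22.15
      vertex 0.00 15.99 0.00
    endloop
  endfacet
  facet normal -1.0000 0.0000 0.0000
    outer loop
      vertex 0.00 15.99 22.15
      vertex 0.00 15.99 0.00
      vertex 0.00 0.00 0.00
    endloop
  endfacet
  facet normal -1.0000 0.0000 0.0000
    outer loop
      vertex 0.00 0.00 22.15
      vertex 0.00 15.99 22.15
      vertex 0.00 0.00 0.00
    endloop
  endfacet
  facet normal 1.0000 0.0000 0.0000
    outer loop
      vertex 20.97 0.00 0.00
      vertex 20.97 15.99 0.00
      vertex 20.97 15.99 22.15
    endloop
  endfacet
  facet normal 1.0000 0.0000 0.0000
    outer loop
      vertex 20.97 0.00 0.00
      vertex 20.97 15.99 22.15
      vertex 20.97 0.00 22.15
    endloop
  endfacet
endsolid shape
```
; perimeter-only toolpath
G21 ; units = mm
G90 ; absolute positioning
G28 ; home
; layer 1
G0 Z3.69
G0 X0.00 Y0.00
G1 X20.97 Y0.00
G1 X20.97 Y15.99
G1 X0.00 Y15.99
G1 X0.00 Y0.00
; layer 2
G0 Z7.38
G0 X0.00 Y0.00
G1 X20.97 Y0.00
G1 X20.97 Y15.99
G1 X0.00 Y15.99
G1 X0.00 Y0.00
; layer 3
G0 Z11.07
G0 X0.00 Y0.00
G1 X20.97 Y0.00
G1 X20.97 Y15.99
G1 X0.00 Y15.99
G1 X0.00 Y0.00
; layer 4
G0 Z14.77
G0 X0.00 Y0.00
G1 X20.97 Y0.00
G1 X20.97 Y15.99
G1 X0.00 Y15.99
G1 X0.00 Y0.00
; layer 5
G0 Z18.46
G0 X0.00 Y0.00
G1 X20.97 Y0.00
G1 X20.97 Y15.99
G1 X0.00 Y15.99
G1 X0.00 Y0.00
; layer 6
G0 Z22.15
G0 X0.00 Y0.00
G1 X20.97 Y0.00
G1 X20.97 Y15.99
G1 X0.00 Y15.99
G1 X0.00 Y0.00
M2 ; end

The solid is a rectangular box, roughly 21 × 16 mm footprint and 22.1 mm tall. Slicing at Δz = 3.69 mm — 6 equal slices spanning the solid's height, so layer i sits at z = i·h/6 — gives 6 non-empty perimeters. Each is a 4-segment closed polygon; G0 lifts to the layer z and rapids to the start vertex, then G1 traces the edges.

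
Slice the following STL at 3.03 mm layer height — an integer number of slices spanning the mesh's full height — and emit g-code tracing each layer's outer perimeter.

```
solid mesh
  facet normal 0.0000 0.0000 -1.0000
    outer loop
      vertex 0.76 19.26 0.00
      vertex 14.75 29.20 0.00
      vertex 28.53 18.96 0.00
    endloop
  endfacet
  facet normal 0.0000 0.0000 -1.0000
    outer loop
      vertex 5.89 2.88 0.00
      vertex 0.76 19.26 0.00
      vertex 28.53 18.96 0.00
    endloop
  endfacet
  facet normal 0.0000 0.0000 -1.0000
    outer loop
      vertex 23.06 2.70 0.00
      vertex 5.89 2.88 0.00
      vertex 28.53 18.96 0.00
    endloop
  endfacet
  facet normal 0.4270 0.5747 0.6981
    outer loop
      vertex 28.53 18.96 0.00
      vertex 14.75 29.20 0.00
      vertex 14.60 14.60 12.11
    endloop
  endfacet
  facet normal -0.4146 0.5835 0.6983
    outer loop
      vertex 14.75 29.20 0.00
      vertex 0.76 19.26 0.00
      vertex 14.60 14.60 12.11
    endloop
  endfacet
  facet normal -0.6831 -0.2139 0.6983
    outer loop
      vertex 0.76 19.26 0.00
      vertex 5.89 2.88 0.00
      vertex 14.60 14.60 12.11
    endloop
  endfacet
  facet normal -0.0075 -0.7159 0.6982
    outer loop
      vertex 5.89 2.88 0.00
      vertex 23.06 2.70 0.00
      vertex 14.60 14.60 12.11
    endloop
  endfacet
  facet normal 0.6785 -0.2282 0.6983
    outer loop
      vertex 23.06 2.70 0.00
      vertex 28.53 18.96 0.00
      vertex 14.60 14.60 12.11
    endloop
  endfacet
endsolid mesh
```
; perimeter-only toolpath
G21 ; units = mm
G90 ; absolute positioning
G28 ; home
; layer 1
G0 Z3.03
G0 X25.05 Y17.87
G1 X14.71 Y25.55
G1 X4.22 Y18.09
G1 X8.07 Y5.81
G1 X20.94 Y5.68
G1 X25.05 Y17.87
; layer 2
G0 Z6.05
G0 X21.57 Y16.78
G1 X14.68 Y21.90
G1 X7.68 Y16.93
G1 X10.24 Y8.74
G1 X18.83 Y8.65
G1 X21.57 Y16.78
; layer 3
G0 Z9.08
G0 X18.08 Y15.69
G1 X14.64 Y18.25
G1 X11.14 Y15.77
G1 X12.42 Y11.67
G1 X16.71 Y11.62
G1 X18.08 Y15.69
M2 ; end

The solid is a regular 5-sided pyramid, base circumscribed radius ≈ 14.6 mm, apex at z ≈ 12.1 mm. Slicing at Δz = 3.03 mm — 4 equal slices spanning the solid's height, so layer i sits at z = i·h/4 — gives 3 non-empty perimeters. Each is a 5-segment closed polygon; G0 lifts to the layer z and rapids to the start vertex, then G1 traces the edges. The cross-section shrinks linearly with z (the slice at the apex is degenerate and omitted).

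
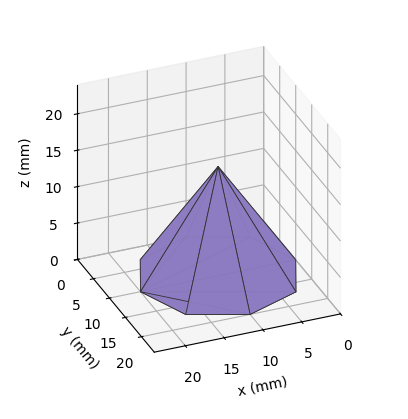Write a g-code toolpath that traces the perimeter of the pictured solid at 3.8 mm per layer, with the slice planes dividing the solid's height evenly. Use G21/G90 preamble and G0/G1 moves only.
Reading the render: the shape is a regular 8-sided pyramid, base circumscribed radius ≈ 10 mm, apex at z ≈ 15 mm (dimensions read to the nearest mm from the axis ticks). For the g-code, the solid's height is divided into equal slices at the stated Δz and each level perimeter traced with G1 moves after a G0 lift.

; perimeter-only toolpath
G21 ; units = mm
G90 ; absolute positioning
G28 ; home
; layer 1
G0 Z3.8
G0 X17.5 Y10.0
G1 X15.3 Y15.3
G1 X10.0 Y17.5
G1 X4.7 Y15.3
G1 X2.5 Y10.0
G1 X4.7 Y4.7
G1 X10.0 Y2.5
G1 X15.3 Y4.7
G1 X17.5 Y10.0
; layer 2
G0 Z7.5
G0 X15.0 Y10.0
G1 X13.6 Y13.6
G1 X10.0 Y15.0
G1 X6.5 Y13.6
G1 X5.0 Y10.0
G1 X6.5 Y6.5
G1 X10.0 Y5.0
G1 X13.6 Y6.5
G1 X15.0 Y10.0
; layer 3
G0 Z11.2
G0 X12.5 Y10.0
G1 X11.8 Y11.8
G1 X10.0 Y12.5
G1 X8.2 Y11.8
G1 X7.5 Y10.0
G1 X8.2 Y8.2
G1 X10.0 Y7.5
G1 X11.8 Y8.2
G1 X12.5 Y10.0
M2 ; end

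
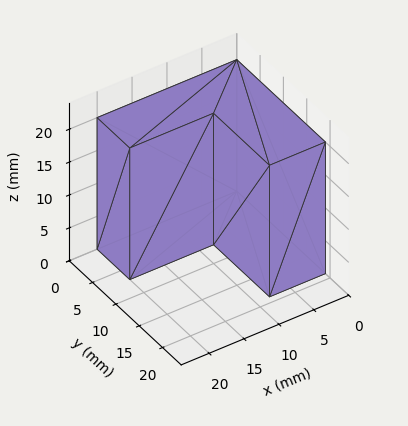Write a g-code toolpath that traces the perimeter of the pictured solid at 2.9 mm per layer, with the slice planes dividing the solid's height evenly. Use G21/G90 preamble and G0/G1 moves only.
Reading the render: the shape is an L-shaped prism: outer 20 × 19 mm, arm thicknesses ≈ 7 mm (horizontal) and 8 mm (vertical), extruded 20 mm in z (dimensions read to the nearest mm from the axis ticks). For the g-code, the solid's height is divided into equal slices at the stated Δz and each level perimeter traced with G1 moves after a G0 lift.

; perimeter-only toolpath
G21 ; units = mm
G90 ; absolute positioning
G28 ; home
; layer 1
G0 Z2.9
G0 X0.0 Y0.0
G1 X20.0 Y0.0
G1 X20.0 Y7.0
G1 X8.0 Y7.0
G1 X8.0 Y19.0
G1 X0.0 Y19.0
G1 X0.0 Y0.0
; layer 2
G0 Z5.7
G0 X0.0 Y0.0
G1 X20.0 Y0.0
G1 X20.0 Y7.0
G1 X8.0 Y7.0
G1 X8.0 Y19.0
G1 X0.0 Y19.0
G1 X0.0 Y0.0
; layer 3
G0 Z8.6
G0 X0.0 Y0.0
G1 X20.0 Y0.0
G1 X20.0 Y7.0
G1 X8.0 Y7.0
G1 X8.0 Y19.0
G1 X0.0 Y19.0
G1 X0.0 Y0.0
; layer 4
G0 Z11.4
G0 X0.0 Y0.0
G1 X20.0 Y0.0
G1 X20.0 Y7.0
G1 X8.0 Y7.0
G1 X8.0 Y19.0
G1 X0.0 Y19.0
G1 X0.0 Y0.0
; layer 5
G0 Z14.3
G0 X0.0 Y0.0
G1 X20.0 Y0.0
G1 X20.0 Y7.0
G1 X8.0 Y7.0
G1 X8.0 Y19.0
G1 X0.0 Y19.0
G1 X0.0 Y0.0
; layer 6
G0 Z17.1
G0 X0.0 Y0.0
G1 X20.0 Y0.0
G1 X20.0 Y7.0
G1 X8.0 Y7.0
G1 X8.0 Y19.0
G1 X0.0 Y19.0
G1 X0.0 Y0.0
; layer 7
G0 Z20.0
G0 X0.0 Y0.0
G1 X20.0 Y0.0
G1 X20.0 Y7.0
G1 X8.0 Y7.0
G1 X8.0 Y19.0
G1 X0.0 Y19.0
G1 X0.0 Y0.0
M2 ; end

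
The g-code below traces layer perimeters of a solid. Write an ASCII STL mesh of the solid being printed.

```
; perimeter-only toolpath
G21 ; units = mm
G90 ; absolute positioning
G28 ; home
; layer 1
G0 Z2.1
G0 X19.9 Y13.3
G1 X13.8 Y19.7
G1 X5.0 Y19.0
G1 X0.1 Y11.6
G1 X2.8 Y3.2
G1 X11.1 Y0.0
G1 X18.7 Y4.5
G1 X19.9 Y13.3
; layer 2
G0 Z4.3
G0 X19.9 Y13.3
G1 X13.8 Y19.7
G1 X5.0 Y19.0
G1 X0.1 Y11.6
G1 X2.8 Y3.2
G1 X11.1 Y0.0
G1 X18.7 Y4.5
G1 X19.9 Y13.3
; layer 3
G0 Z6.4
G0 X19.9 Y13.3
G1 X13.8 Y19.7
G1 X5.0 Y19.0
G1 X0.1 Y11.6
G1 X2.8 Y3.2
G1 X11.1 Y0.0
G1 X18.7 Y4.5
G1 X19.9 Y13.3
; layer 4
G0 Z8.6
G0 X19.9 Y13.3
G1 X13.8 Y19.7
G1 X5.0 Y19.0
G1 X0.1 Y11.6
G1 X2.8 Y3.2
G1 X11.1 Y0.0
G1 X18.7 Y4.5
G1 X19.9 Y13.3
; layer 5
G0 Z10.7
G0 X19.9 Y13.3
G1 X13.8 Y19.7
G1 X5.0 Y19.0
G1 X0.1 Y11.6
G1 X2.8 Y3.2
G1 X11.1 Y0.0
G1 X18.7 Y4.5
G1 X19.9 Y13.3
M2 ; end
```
solid part
  facet normal 0.0000 0.0000 -1.0000
    outer loop
      vertex 5.0 19.0 0.0
      vertex 13.8 19.7 0.0
      vertex 19.9 13.3 0.0
    endloop
  endfacet
  facet normal 0.0000 0.0000 -1.0000
    outer loop
      vertex 0.1 11.6 0.0
      vertex 5.0 19.0 0.0
      vertex 19.9 13.3 0.0
    endloop
  endfacet
  facet normal 0.0000 0.0000 -1.0000
    outer loop
      vertex 2.8 3.2 0.0
      vertex 0.1 11.6 0.0
      vertex 19.9 13.3 0.0
    endloop
  endfacet
  facet normal 0.0000 0.0000 -1.0000
    outer loop
      vertex 11.1 0.0 0.0
      vertex 2.8 3.2 0.0
      vertex 19.9 13.3 0.0
    endloop
  endfacet
  facet normal 0.0000 0.0000 -1.0000
    outer loop
      vertex 18.7 4.5 0.0
      vertex 11.1 0.0 0.0
      vertex 19.9 13.3 0.0
    endloop
  endfacet
  facet normal 0.0000 0.0000 1.0000
    outer loop
      vertex 19.9 13.3 10.7
      vertex 13.8 19.7 10.7
      vertex 5.0 19.0 10.7
    endloop
  endfacet
  facet normal 0.0000 0.0000 1.0000
    outer loop
      vertex 19.9 13.3 10.7
      vertex 5.0 19.0 10.7
      vertex 0.1 11.6 10.7
    endloop
  endfacet
  facet normal 0.0000 0.0000 1.0000
    outer loop
      vertex 19.9 13.3 10.7
      vertex 0.1 11.6 10.7
      vertex 2.8 3.2 10.7
    endloop
  endfacet
  facet normal 0.0000 0.0000 1.0000
    outer loop
      vertex 19.9 13.3 10.7
      vertex 2.8 3.2 10.7
      vertex 11.1 0.0 10.7
    endloop
  endfacet
  facet normal 0.0000 0.0000 1.0000
    outer loop
      vertex 19.9 13.3 10.7
      vertex 11.1 0.0 10.7
      vertex 18.7 4.5 10.7
    endloop
  endfacet
  facet normal 0.7239 0.6899 0.0000
    outer loop
      vertex 19.9 13.3 0.0
      vertex 13.8 19.7 0.0
      vertex 13.8 19.7 10.7
    endloop
  endfacet
  facet normal 0.7239 0.6899 0.0000
    outer loop
      vertex 19.9 13.3 0.0
      vertex 13.8 19.7 10.7
      vertex 19.9 13.3 10.7
    endloop
  endfacet
  facet normal -0.0793 0.9969 0.0000
    outer loop
      vertex 13.8 19.7 0.0
      vertex 5.0 19.0 0.0
      vertex 5.0 19.0 10.7
    endloop
  endfacet
  facet normal -0.0793 0.9969 0.0000
    outer loop
      vertex 13.8 19.7 0.0
      vertex 5.0 19.0 10.7
      vertex 13.8 19.7 10.7
    endloop
  endfacet
  facet normal -0.8338 0.5521 0.0000
    outer loop
      vertex 5.0 19.0 0.0
      vertex 0.1 11.6 0.0
      vertex 0.1 11.6 10.7
    endloop
  endfacet
  facet normal -0.8338 0.5521 0.0000
    outer loop
      vertex 5.0 19.0 0.0
      vertex 0.1 11.6 10.7
      vertex 5.0 19.0 10.7
    endloop
  endfacet
  facet normal -0.9520 -0.3060 0.0000
    outer loop
      vertex 0.1 11.6 0.0
      vertex 2.8 3.2 0.0
      vertex 2.8 3.2 10.7
    endloop
  endfacet
  facet normal -0.9520 -0.3060 0.0000
    outer loop
      vertex 0.1 11.6 0.0
      vertex 2.8 3.2 10.7
      vertex 0.1 11.6 10.7
    endloop
  endfacet
  facet normal -0.3597 -0.9331 0.0000
    outer loop
      vertex 2.8 3.2 0.0
      vertex 11.1 0.0 0.0
      vertex 11.1 0.0 10.7
    endloop
  endfacet
  facet normal -0.3597 -0.9331 0.0000
    outer loop
      vertex 2.8 3.2 0.0
      vertex 11.1 0.0 10.7
      vertex 2.8 3.2 10.7
    endloop
  endfacet
  facet normal 0.5095 -0.8605 0.0000
    outer loop
      vertex 11.1 0.0 0.0
      vertex 18.7 4.5 0.0
      vertex 18.7 4.5 10.7
    endloop
  endfacet
  facet normal 0.5095 -0.8605 0.0000
    outer loop
      vertex 11.1 0.0 0.0
      vertex 18.7 4.5 10.7
      vertex 11.1 0.0 10.7
    endloop
  endfacet
  facet normal 0.9908 -0.1351 0.0000
    outer loop
      vertex 18.7 4.5 0.0
      vertex 19.9 13.3 0.0
      vertex 19.9 13.3 10.7
    endloop
  endfacet
  facet normal 0.9908 -0.1351 0.0000
    outer loop
      vertex 18.7 4.5 0.0
      vertex 19.9 13.3 10.7
      vertex 18.7 4.5 10.7
    endloop
  endfacet
endsolid part

The G0 Z moves step by Δz≈2.1 mm. Every layer's G1 loop is the same polygon, so the solid is a straight extrusion of it from z=0 to z≈10.7. Closing with flat bottom and top caps and triangulating gives 24 facets — a regular 7-sided prism (a cylinder approximated with 7 flat sides), circumscribed radius ≈ 10.2 mm, height ≈ 10.7 mm.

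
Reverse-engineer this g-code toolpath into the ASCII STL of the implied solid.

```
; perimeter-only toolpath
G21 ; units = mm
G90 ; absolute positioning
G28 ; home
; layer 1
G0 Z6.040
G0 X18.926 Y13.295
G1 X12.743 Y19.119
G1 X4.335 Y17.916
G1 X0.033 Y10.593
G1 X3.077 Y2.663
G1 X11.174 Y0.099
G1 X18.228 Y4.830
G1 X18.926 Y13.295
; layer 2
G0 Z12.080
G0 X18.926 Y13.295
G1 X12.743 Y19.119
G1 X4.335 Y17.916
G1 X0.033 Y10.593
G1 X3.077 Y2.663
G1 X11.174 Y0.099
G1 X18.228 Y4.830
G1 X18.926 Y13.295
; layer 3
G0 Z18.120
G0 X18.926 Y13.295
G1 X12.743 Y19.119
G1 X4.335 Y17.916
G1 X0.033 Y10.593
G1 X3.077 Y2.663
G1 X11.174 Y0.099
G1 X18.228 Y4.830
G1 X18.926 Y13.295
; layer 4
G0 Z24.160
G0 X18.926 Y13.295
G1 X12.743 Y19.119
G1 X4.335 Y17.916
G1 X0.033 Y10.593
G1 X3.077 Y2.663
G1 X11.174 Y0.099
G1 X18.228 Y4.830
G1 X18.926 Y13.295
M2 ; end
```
solid part
  facet normal 0.0000 0.0000 -1.0000
    outer loop
      vertex 4.335 17.916 0.000
      vertex 12.743 19.119 0.000
      vertex 18.926 13.295 0.000
    endloop
  endfacet
  facet normal 0.0000 0.0000 -1.0000
    outer loop
      vertex 0.033 10.593 0.000
      vertex 4.335 17.916 0.000
      vertex 18.926 13.295 0.000
    endloop
  endfacet
  facet normal 0.0000 0.0000 -1.0000
    outer loop
      vertex 3.077 2.663 0.000
      vertex 0.033 10.593 0.000
      vertex 18.926 13.295 0.000
    endloop
  endfacet
  facet normal 0.0000 0.0000 -1.0000
    outer loop
      vertex 11.174 0.099 0.000
      vertex 3.077 2.663 0.000
      vertex 18.926 13.295 0.000
    endloop
  endfacet
  facet normal 0.0000 0.0000 -1.0000
    outer loop
      vertex 18.228 4.830 0.000
      vertex 11.174 0.099 0.000
      vertex 18.926 13.295 0.000
    endloop
  endfacet
  facet normal 0.0000 0.0000 1.0000
    outer loop
      vertex 18.926 13.295 24.160
      vertex 12.743 19.119 24.160
      vertex 4.335 17.916 24.160
    endloop
  endfacet
  facet normal 0.0000 0.0000 1.0000
    outer loop
      vertex 18.926 13.295 24.160
      vertex 4.335 17.916 24.160
      vertex 0.033 10.593 24.160
    endloop
  endfacet
  facet normal 0.0000 0.0000 1.0000
    outer loop
      vertex 18.926 13.295 24.160
      vertex 0.033 10.593 24.160
      vertex 3.077 2.663 24.160
    endloop
  endfacet
  facet normal 0.0000 0.0000 1.0000
    outer loop
      vertex 18.926 13.295 24.160
      vertex 3.077 2.663 24.160
      vertex 11.174 0.099 24.160
    endloop
  endfacet
  facet normal 0.0000 0.0000 1.0000
    outer loop
      vertex 18.926 13.295 24.160
      vertex 11.174 0.099 24.160
      vertex 18.228 4.830 24.160
    endloop
  endfacet
  facet normal 0.6857 0.7279 0.0000
    outer loop
      vertex 18.926 13.295 0.000
      vertex 12.743 19.119 0.000
      vertex 12.743 19.119 24.160
    endloop
  endfacet
  facet normal 0.6857 0.7279 0.0000
    outer loop
      vertex 18.926 13.295 0.000
      vertex 12.743 19.119 24.160
      vertex 18.926 13.295 24.160
    endloop
  endfacet
  facet normal -0.1416 0.9899 0.0000
    outer loop
      vertex 12.743 19.119 0.000
      vertex 4.335 17.916 0.000
      vertex 4.335 17.916 24.160
    endloop
  endfacet
  facet normal -0.1416 0.9899 0.0000
    outer loop
      vertex 12.743 19.119 0.000
      vertex 4.335 17.916 24.160
      vertex 12.743 19.119 24.160
    endloop
  endfacet
  facet normal -0.8622 0.5065 0.0000
    outer loop
      vertex 4.335 17.916 0.000
      vertex 0.033 10.593 0.000
      vertex 0.033 10.593 24.160
    endloop
  endfacet
  facet normal -0.8622 0.5065 0.0000
    outer loop
      vertex 4.335 17.916 0.000
      vertex 0.033 10.593 24.160
      vertex 4.335 17.916 24.160
    endloop
  endfacet
  facet normal -0.9336 -0.3584 0.0000
    outer loop
      vertex 0.033 10.593 0.000
      vertex 3.077 2.663 0.000
      vertex 3.077 2.663 24.160
    endloop
  endfacet
  facet normal -0.9336 -0.3584 0.0000
    outer loop
      vertex 0.033 10.593 0.000
      vertex 3.077 2.663 24.160
      vertex 0.033 10.593 24.160
    endloop
  endfacet
  facet normal -0.3019 -0.9533 0.0000
    outer loop
      vertex 3.077 2.663 0.000
      vertex 11.174 0.099 0.000
      vertex 11.174 0.099 24.160
    endloop
  endfacet
  facet normal -0.3019 -0.9533 0.0000
    outer loop
      vertex 3.077 2.663 0.000
      vertex 11.174 0.099 24.160
      vertex 3.077 2.663 24.160
    endloop
  endfacet
  facet normal 0.5570 -0.8305 0.0000
    outer loop
      vertex 11.174 0.099 0.000
      vertex 18.228 4.830 0.000
      vertex 18.228 4.830 24.160
    endloop
  endfacet
  facet normal 0.5570 -0.8305 0.0000
    outer loop
      vertex 11.174 0.099 0.000
      vertex 18.228 4.830 24.160
      vertex 11.174 0.099 24.160
    endloop
  endfacet
  facet normal 0.9966 -0.0822 0.0000
    outer loop
      vertex 18.228 4.830 0.000
      vertex 18.926 13.295 0.000
      vertex 18.926 13.295 24.160
    endloop
  endfacet
  facet normal 0.9966 -0.0822 0.0000
    outer loop
      vertex 18.228 4.830 0.000
      vertex 18.926 13.295 24.160
      vertex 18.228 4.830 24.160
    endloop
  endfacet
endsolid part

The G0 Z moves step by Δz≈6.040 mm. Every layer's G1 loop is the same polygon, so the solid is a straight extrusion of it from z=0 to z≈24.2. Closing with flat bottom and top caps and triangulating gives 24 facets — a regular 7-sided prism (a cylinder approximated with 7 flat sides), circumscribed radius ≈ 9.79 mm, height ≈ 24.2 mm.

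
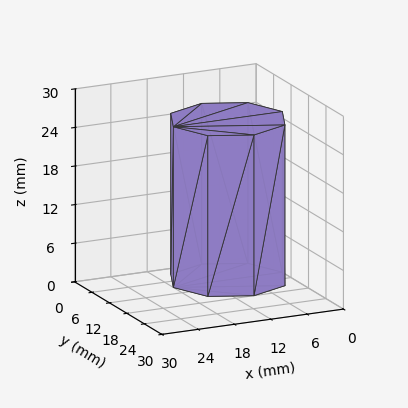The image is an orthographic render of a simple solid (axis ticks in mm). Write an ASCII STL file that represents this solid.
Reading the render: the shape is a regular 8-sided prism (a cylinder approximated with 8 flat sides), circumscribed radius ≈ 9 mm, height ≈ 25 mm (dimensions read to the nearest mm from the axis ticks). For the STL, each face is triangulated and given an outward normal.

solid part
  facet normal 0.0000 0.0000 -1.0000
    outer loop
      vertex 9.000 18.000 0.000
      vertex 15.364 15.364 0.000
      vertex 18.000 9.000 0.000
    endloop
  endfacet
  facet normal 0.0000 0.0000 -1.0000
    outer loop
      vertex 2.636 15.364 0.000
      vertex 9.000 18.000 0.000
      vertex 18.000 9.000 0.000
    endloop
  endfacet
  facet normal 0.0000 0.0000 -1.0000
    outer loop
      vertex 0.000 9.000 0.000
      vertex 2.636 15.364 0.000
      vertex 18.000 9.000 0.000
    endloop
  endfacet
  facet normal 0.0000 0.0000 -1.0000
    outer loop
      vertex 2.636 2.636 0.000
      vertex 0.000 9.000 0.000
      vertex 18.000 9.000 0.000
    endloop
  endfacet
  facet normal 0.0000 0.0000 -1.0000
    outer loop
      vertex 9.000 0.000 0.000
      vertex 2.636 2.636 0.000
      vertex 18.000 9.000 0.000
    endloop
  endfacet
  facet normal 0.0000 0.0000 -1.0000
    outer loop
      vertex 15.364 2.636 0.000
      vertex 9.000 0.000 0.000
      vertex 18.000 9.000 0.000
    endloop
  endfacet
  facet normal 0.0000 0.0000 1.0000
    outer loop
      vertex 18.000 9.000 25.000
      vertex 15.364 15.364 25.000
      vertex 9.000 18.000 25.000
    endloop
  endfacet
  facet normal 0.0000 0.0000 1.0000
    outer loop
      vertex 18.000 9.000 25.000
      vertex 9.000 18.000 25.000
      vertex 2.636 15.364 25.000
    endloop
  endfacet
  facet normal 0.0000 0.0000 1.0000
    outer loop
      vertex 18.000 9.000 25.000
      vertex 2.636 15.364 25.000
      vertex 0.000 9.000 25.000
    endloop
  endfacet
  facet normal 0.0000 0.0000 1.0000
    outer loop
      vertex 18.000 9.000 25.000
      vertex 0.000 9.000 25.000
      vertex 2.636 2.636 25.000
    endloop
  endfacet
  facet normal 0.0000 0.0000 1.0000
    outer loop
      vertex 18.000 9.000 25.000
      vertex 2.636 2.636 25.000
      vertex 9.000 0.000 25.000
    endloop
  endfacet
  facet normal 0.0000 0.0000 1.0000
    outer loop
      vertex 18.000 9.000 25.000
      vertex 9.000 0.000 25.000
      vertex 15.364 2.636 25.000
    endloop
  endfacet
  facet normal 0.9239 0.3827 0.0000
    outer loop
      vertex 18.000 9.000 0.000
      vertex 15.364 15.364 0.000
      vertex 15.364 15.364 25.000
    endloop
  endfacet
  facet normal 0.9239 0.3827 0.0000
    outer loop
      vertex 18.000 9.000 0.000
      vertex 15.364 15.364 25.000
      vertex 18.000 9.000 25.000
    endloop
  endfacet
  facet normal 0.3827 0.9239 0.0000
    outer loop
      vertex 15.364 15.364 0.000
      vertex 9.000 18.000 0.000
      vertex 9.000 18.000 25.000
    endloop
  endfacet
  facet normal 0.3827 0.9239 0.0000
    outer loop
      vertex 15.364 15.364 0.000
      vertex 9.000 18.000 25.000
      vertex 15.364 15.364 25.000
    endloop
  endfacet
  facet normal -0.3827 0.9239 0.0000
    outer loop
      vertex 9.000 18.000 0.000
      vertex 2.636 15.364 0.000
      vertex 2.636 15.364 25.000
    endloop
  endfacet
  facet normal -0.3827 0.9239 0.0000
    outer loop
      vertex 9.000 18.000 0.000
      vertex 2.636 15.364 25.000
      vertex 9.000 18.000 25.000
    endloop
  endfacet
  facet normal -0.9239 0.3827 0.0000
    outer loop
      vertex 2.636 15.364 0.000
      vertex 0.000 9.000 0.000
      vertex 0.000 9.000 25.000
    endloop
  endfacet
  facet normal -0.9239 0.3827 0.0000
    outer loop
      vertex 2.636 15.364 0.000
      vertex 0.000 9.000 25.000
      vertex 2.636 15.364 25.000
    endloop
  endfacet
  facet normal -0.9239 -0.3827 0.0000
    outer loop
      vertex 0.000 9.000 0.000
      vertex 2.636 2.636 0.000
      vertex 2.636 2.636 25.000
    endloop
  endfacet
  facet normal -0.9239 -0.3827 0.0000
    outer loop
      vertex 0.000 9.000 0.000
      vertex 2.636 2.636 25.000
      vertex 0.000 9.000 25.000
    endloop
  endfacet
  facet normal -0.3827 -0.9239 0.0000
    outer loop
      vertex 2.636 2.636 0.000
      vertex 9.000 0.000 0.000
      vertex 9.000 0.000 25.000
    endloop
  endfacet
  facet normal -0.3827 -0.9239 0.0000
    outer loop
      vertex 2.636 2.636 0.000
      vertex 9.000 0.000 25.000
      vertex 2.636 2.636 25.000
    endloop
  endfacet
  facet normal 0.3827 -0.9239 0.0000
    outer loop
      vertex 9.000 0.000 0.000
      vertex 15.364 2.636 0.000
      vertex 15.364 2.636 25.000
    endloop
  endfacet
  facet normal 0.3827 -0.9239 0.0000
    outer loop
      vertex 9.000 0.000 0.000
      vertex 15.364 2.636 25.000
      vertex 9.000 0.000 25.000
    endloop
  endfacet
  facet normal 0.9239 -0.3827 0.0000
    outer loop
      vertex 15.364 2.636 0.000
      vertex 18.000 9.000 0.000
      vertex 18.000 9.000 25.000
    endloop
  endfacet
  facet normal 0.9239 -0.3827 0.0000
    outer loop
      vertex 15.364 2.636 0.000
      vertex 18.000 9.000 25.000
      vertex 15.364 2.636 25.000
    endloop
  endfacet
endsolid part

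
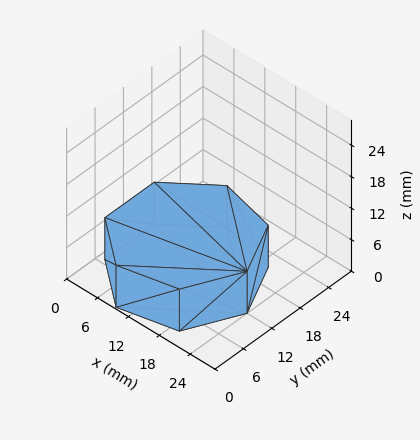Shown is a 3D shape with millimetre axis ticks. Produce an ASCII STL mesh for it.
Reading the render: the shape is a regular 7-sided prism (a cylinder approximated with 7 flat sides), circumscribed radius ≈ 12 mm, height ≈ 8 mm (dimensions read to the nearest mm from the axis ticks). For the STL, each face is triangulated and given an outward normal.

solid part
  facet normal 0.0000 0.0000 -1.0000
    outer loop
      vertex 9.330 23.699 0.000
      vertex 19.482 21.382 0.000
      vertex 24.000 12.000 0.000
    endloop
  endfacet
  facet normal 0.0000 0.0000 -1.0000
    outer loop
      vertex 1.188 17.207 0.000
      vertex 9.330 23.699 0.000
      vertex 24.000 12.000 0.000
    endloop
  endfacet
  facet normal 0.0000 0.0000 -1.0000
    outer loop
      vertex 1.188 6.793 0.000
      vertex 1.188 17.207 0.000
      vertex 24.000 12.000 0.000
    endloop
  endfacet
  facet normal 0.0000 0.0000 -1.0000
    outer loop
      vertex 9.330 0.301 0.000
      vertex 1.188 6.793 0.000
      vertex 24.000 12.000 0.000
    endloop
  endfacet
  facet normal 0.0000 0.0000 -1.0000
    outer loop
      vertex 19.482 2.618 0.000
      vertex 9.330 0.301 0.000
      vertex 24.000 12.000 0.000
    endloop
  endfacet
  facet normal 0.0000 0.0000 1.0000
    outer loop
      vertex 24.000 12.000 8.000
      vertex 19.482 21.382 8.000
      vertex 9.330 23.699 8.000
    endloop
  endfacet
  facet normal 0.0000 0.0000 1.0000
    outer loop
      vertex 24.000 12.000 8.000
      vertex 9.330 23.699 8.000
      vertex 1.188 17.207 8.000
    endloop
  endfacet
  facet normal 0.0000 0.0000 1.0000
    outer loop
      vertex 24.000 12.000 8.000
      vertex 1.188 17.207 8.000
      vertex 1.188 6.793 8.000
    endloop
  endfacet
  facet normal 0.0000 0.0000 1.0000
    outer loop
      vertex 24.000 12.000 8.000
      vertex 1.188 6.793 8.000
      vertex 9.330 0.301 8.000
    endloop
  endfacet
  facet normal 0.0000 0.0000 1.0000
    outer loop
      vertex 24.000 12.000 8.000
      vertex 9.330 0.301 8.000
      vertex 19.482 2.618 8.000
    endloop
  endfacet
  facet normal 0.9010 0.4339 0.0000
    outer loop
      vertex 24.000 12.000 0.000
      vertex 19.482 21.382 0.000
      vertex 19.482 21.382 8.000
    endloop
  endfacet
  facet normal 0.9010 0.4339 0.0000
    outer loop
      vertex 24.000 12.000 0.000
      vertex 19.482 21.382 8.000
      vertex 24.000 12.000 8.000
    endloop
  endfacet
  facet normal 0.2225 0.9749 0.0000
    outer loop
      vertex 19.482 21.382 0.000
      vertex 9.330 23.699 0.000
      vertex 9.330 23.699 8.000
    endloop
  endfacet
  facet normal 0.2225 0.9749 0.0000
    outer loop
      vertex 19.482 21.382 0.000
      vertex 9.330 23.699 8.000
      vertex 19.482 21.382 8.000
    endloop
  endfacet
  facet normal -0.6234 0.7819 0.0000
    outer loop
      vertex 9.330 23.699 0.000
      vertex 1.188 17.207 0.000
      vertex 1.188 17.207 8.000
    endloop
  endfacet
  facet normal -0.6234 0.7819 0.0000
    outer loop
      vertex 9.330 23.699 0.000
      vertex 1.188 17.207 8.000
      vertex 9.330 23.699 8.000
    endloop
  endfacet
  facet normal -1.0000 0.0000 0.0000
    outer loop
      vertex 1.188 17.207 0.000
      vertex 1.188 6.793 0.000
      vertex 1.188 6.793 8.000
    endloop
  endfacet
  facet normal -1.0000 0.0000 0.0000
    outer loop
      vertex 1.188 17.207 0.000
      vertex 1.188 6.793 8.000
      vertex 1.188 17.207 8.000
    endloop
  endfacet
  facet normal -0.6234 -0.7819 0.0000
    outer loop
      vertex 1.188 6.793 0.000
      vertex 9.330 0.301 0.000
      vertex 9.330 0.301 8.000
    endloop
  endfacet
  facet normal -0.6234 -0.7819 0.0000
    outer loop
      vertex 1.188 6.793 0.000
      vertex 9.330 0.301 8.000
      vertex 1.188 6.793 8.000
    endloop
  endfacet
  facet normal 0.2225 -0.9749 0.0000
    outer loop
      vertex 9.330 0.301 0.000
      vertex 19.482 2.618 0.000
      vertex 19.482 2.618 8.000
    endloop
  endfacet
  facet normal 0.2225 -0.9749 0.0000
    outer loop
      vertex 9.330 0.301 0.000
      vertex 19.482 2.618 8.000
      vertex 9.330 0.301 8.000
    endloop
  endfacet
  facet normal 0.9010 -0.4339 0.0000
    outer loop
      vertex 19.482 2.618 0.000
      vertex 24.000 12.000 0.000
      vertex 24.000 12.000 8.000
    endloop
  endfacet
  facet normal 0.9010 -0.4339 0.0000
    outer loop
      vertex 19.482 2.618 0.000
      vertex 24.000 12.000 8.000
      vertex 19.482 2.618 8.000
    endloop
  endfacet
endsolid part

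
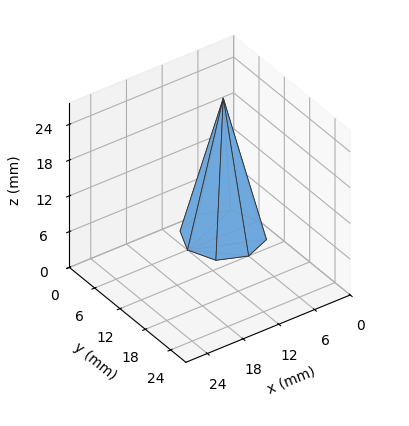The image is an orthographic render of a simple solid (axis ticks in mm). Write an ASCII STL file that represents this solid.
Reading the render: the shape is a regular 8-sided pyramid, base circumscribed radius ≈ 6 mm, apex at z ≈ 23 mm (dimensions read to the nearest mm from the axis ticks). For the STL, each face is triangulated and given an outward normal.

solid part
  facet normal 0.0000 0.0000 -1.0000
    outer loop
      vertex 6.000 12.000 0.000
      vertex 10.243 10.243 0.000
      vertex 12.000 6.000 0.000
    endloop
  endfacet
  facet normal 0.0000 0.0000 -1.0000
    outer loop
      vertex 1.757 10.243 0.000
      vertex 6.000 12.000 0.000
      vertex 12.000 6.000 0.000
    endloop
  endfacet
  facet normal 0.0000 0.0000 -1.0000
    outer loop
      vertex 0.000 6.000 0.000
      vertex 1.757 10.243 0.000
      vertex 12.000 6.000 0.000
    endloop
  endfacet
  facet normal 0.0000 0.0000 -1.0000
    outer loop
      vertex 1.757 1.757 0.000
      vertex 0.000 6.000 0.000
      vertex 12.000 6.000 0.000
    endloop
  endfacet
  facet normal 0.0000 0.0000 -1.0000
    outer loop
      vertex 6.000 0.000 0.000
      vertex 1.757 1.757 0.000
      vertex 12.000 6.000 0.000
    endloop
  endfacet
  facet normal 0.0000 0.0000 -1.0000
    outer loop
      vertex 10.243 1.757 0.000
      vertex 6.000 0.000 0.000
      vertex 12.000 6.000 0.000
    endloop
  endfacet
  facet normal 0.8982 0.3719 0.2343
    outer loop
      vertex 12.000 6.000 0.000
      vertex 10.243 10.243 0.000
      vertex 6.000 6.000 23.000
    endloop
  endfacet
  facet normal 0.3719 0.8982 0.2343
    outer loop
      vertex 10.243 10.243 0.000
      vertex 6.000 12.000 0.000
      vertex 6.000 6.000 23.000
    endloop
  endfacet
  facet normal -0.3719 0.8982 0.2343
    outer loop
      vertex 6.000 12.000 0.000
      vertex 1.757 10.243 0.000
      vertex 6.000 6.000 23.000
    endloop
  endfacet
  facet normal -0.8982 0.3719 0.2343
    outer loop
      vertex 1.757 10.243 0.000
      vertex 0.000 6.000 0.000
      vertex 6.000 6.000 23.000
    endloop
  endfacet
  facet normal -0.8982 -0.3719 0.2343
    outer loop
      vertex 0.000 6.000 0.000
      vertex 1.757 1.757 0.000
      vertex 6.000 6.000 23.000
    endloop
  endfacet
  facet normal -0.3719 -0.8982 0.2343
    outer loop
      vertex 1.757 1.757 0.000
      vertex 6.000 0.000 0.000
      vertex 6.000 6.000 23.000
    endloop
  endfacet
  facet normal 0.3719 -0.8982 0.2343
    outer loop
      vertex 6.000 0.000 0.000
      vertex 10.243 1.757 0.000
      vertex 6.000 6.000 23.000
    endloop
  endfacet
  facet normal 0.8982 -0.3719 0.2343
    outer loop
      vertex 10.243 1.757 0.000
      vertex 12.000 6.000 0.000
      vertex 6.000 6.000 23.000
    endloop
  endfacet
endsolid part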